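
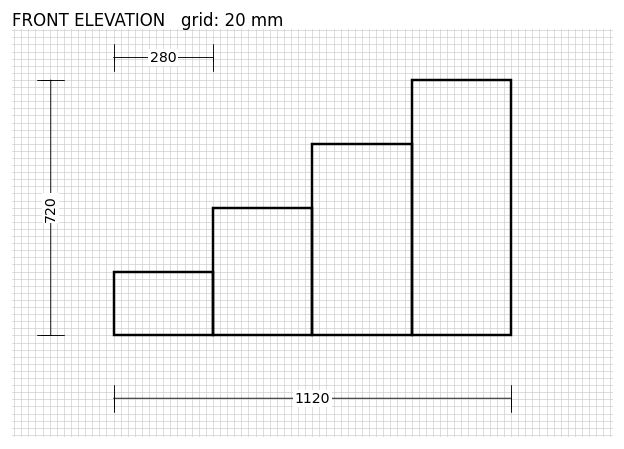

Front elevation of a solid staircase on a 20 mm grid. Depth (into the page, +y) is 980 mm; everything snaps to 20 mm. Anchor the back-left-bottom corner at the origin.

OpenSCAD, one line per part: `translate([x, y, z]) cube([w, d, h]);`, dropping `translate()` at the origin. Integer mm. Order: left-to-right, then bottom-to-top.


cube([280, 980, 180]);
translate([280, 0, 0]) cube([280, 980, 360]);
translate([560, 0, 0]) cube([280, 980, 540]);
translate([840, 0, 0]) cube([280, 980, 720]);


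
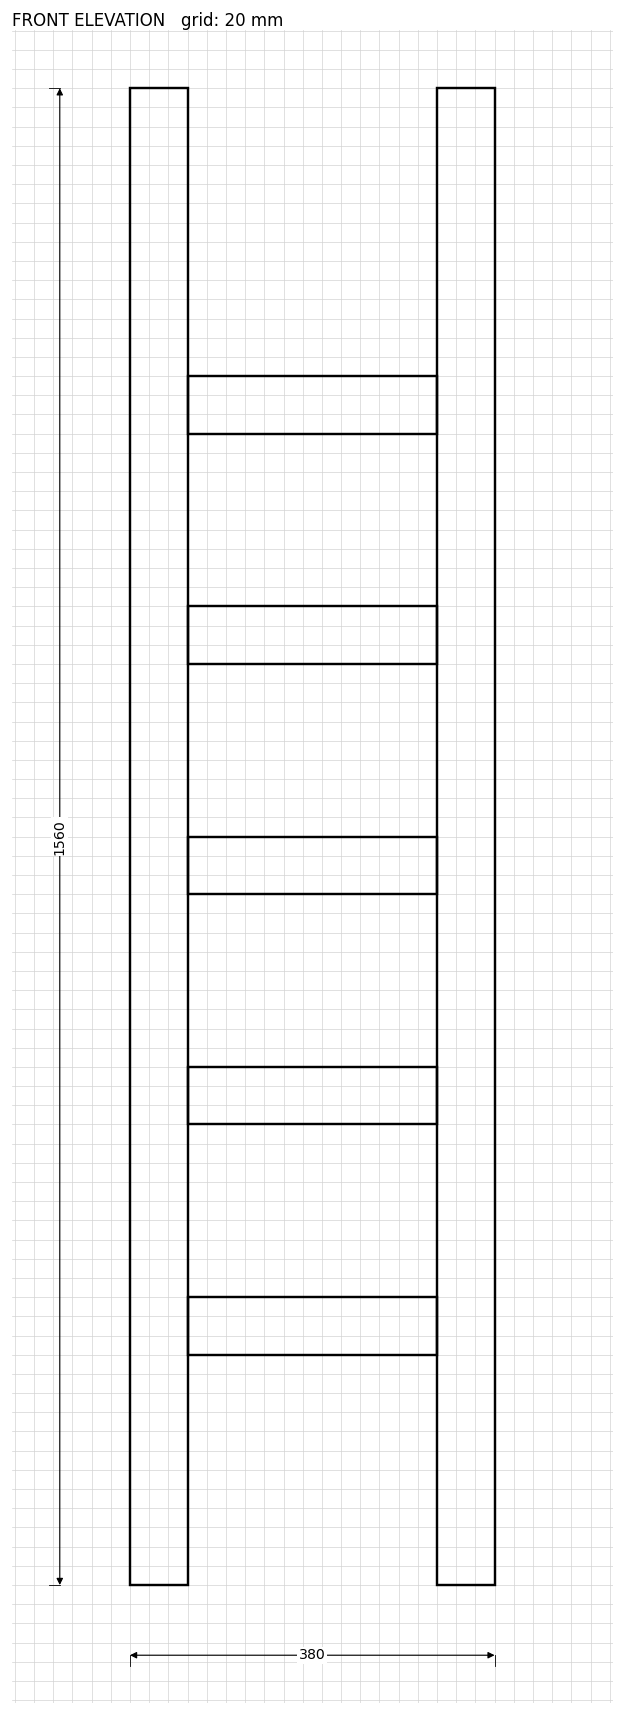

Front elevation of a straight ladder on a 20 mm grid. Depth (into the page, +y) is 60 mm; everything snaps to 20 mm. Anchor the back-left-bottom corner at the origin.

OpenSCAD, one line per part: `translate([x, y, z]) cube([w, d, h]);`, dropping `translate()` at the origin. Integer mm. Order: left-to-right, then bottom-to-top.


cube([60, 60, 1560]);
translate([60, 0, 240]) cube([260, 60, 60]);
translate([60, 0, 480]) cube([260, 60, 60]);
translate([60, 0, 720]) cube([260, 60, 60]);
translate([60, 0, 960]) cube([260, 60, 60]);
translate([60, 0, 1200]) cube([260, 60, 60]);
translate([320, 0, 0]) cube([60, 60, 1560]);


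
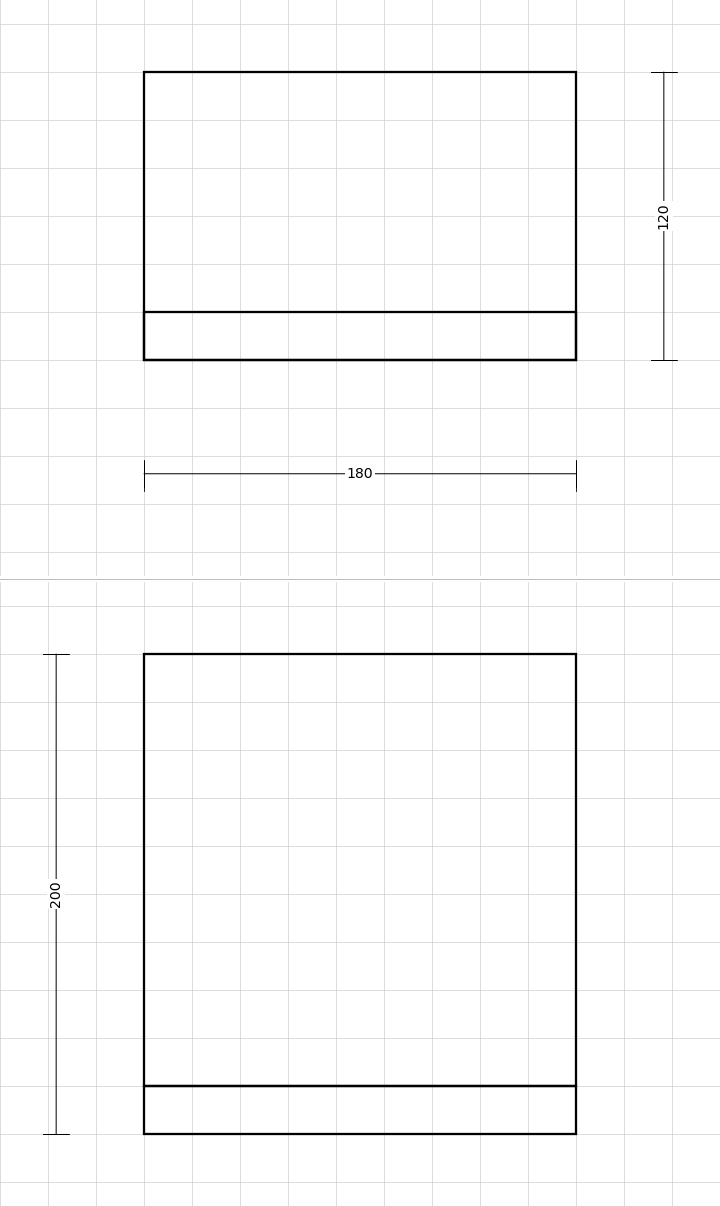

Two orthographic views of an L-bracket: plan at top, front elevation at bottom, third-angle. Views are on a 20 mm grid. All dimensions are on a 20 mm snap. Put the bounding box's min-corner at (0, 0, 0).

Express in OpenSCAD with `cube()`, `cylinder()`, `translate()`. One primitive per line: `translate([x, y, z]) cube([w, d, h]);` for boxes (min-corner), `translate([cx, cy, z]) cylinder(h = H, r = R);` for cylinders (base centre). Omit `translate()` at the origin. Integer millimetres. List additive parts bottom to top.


cube([180, 120, 20]);
translate([0, 0, 20]) cube([180, 20, 180]);


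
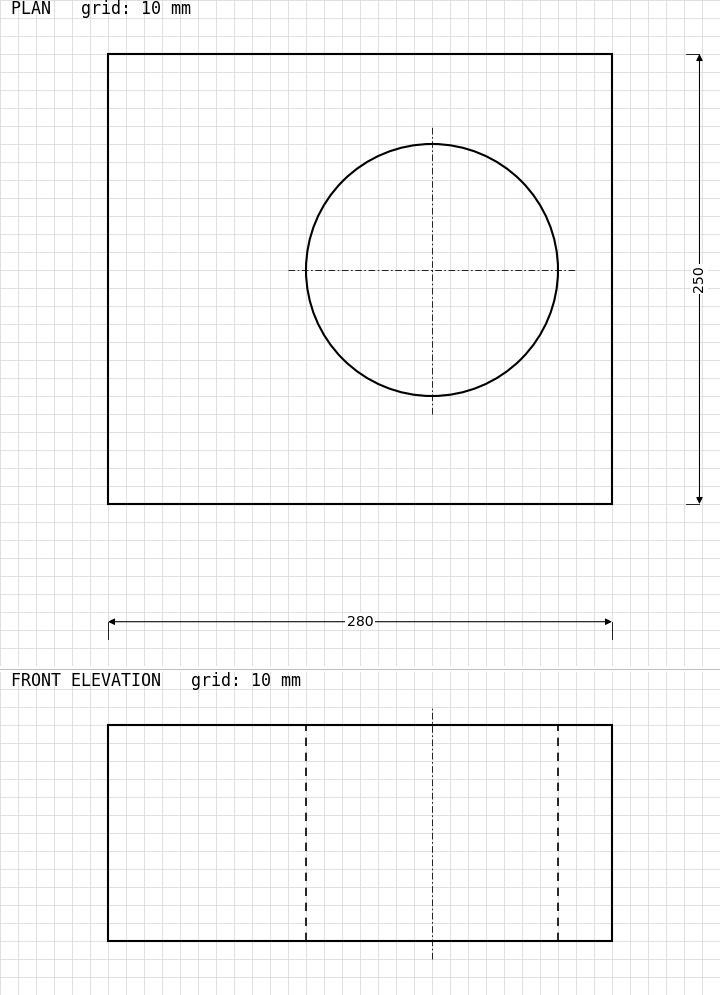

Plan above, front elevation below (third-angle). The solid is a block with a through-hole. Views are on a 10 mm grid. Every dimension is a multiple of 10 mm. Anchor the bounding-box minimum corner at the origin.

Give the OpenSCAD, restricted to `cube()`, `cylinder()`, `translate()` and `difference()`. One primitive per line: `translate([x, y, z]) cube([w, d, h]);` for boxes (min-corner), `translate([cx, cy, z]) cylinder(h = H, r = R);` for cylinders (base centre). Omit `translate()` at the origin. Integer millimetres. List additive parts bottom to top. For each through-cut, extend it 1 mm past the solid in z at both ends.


difference() {
  cube([280, 250, 120]);
  translate([180, 130, -1]) cylinder(h = 122, r = 70);
}


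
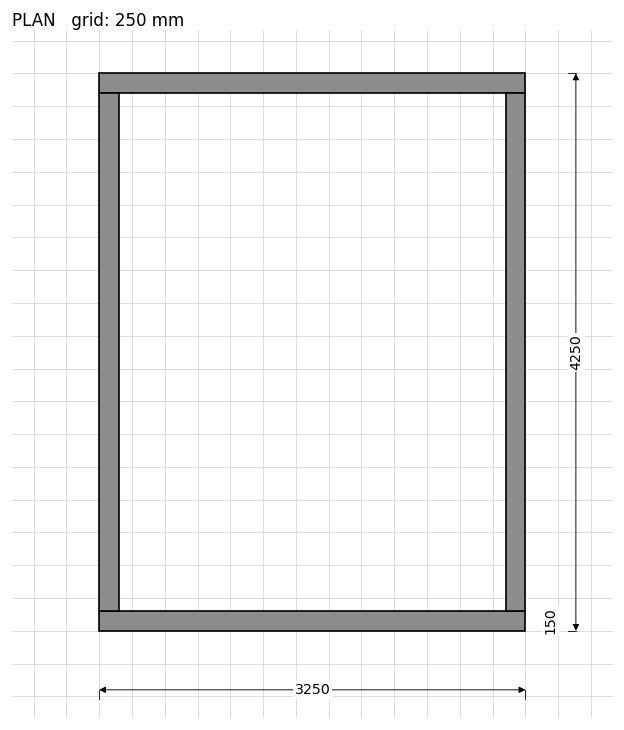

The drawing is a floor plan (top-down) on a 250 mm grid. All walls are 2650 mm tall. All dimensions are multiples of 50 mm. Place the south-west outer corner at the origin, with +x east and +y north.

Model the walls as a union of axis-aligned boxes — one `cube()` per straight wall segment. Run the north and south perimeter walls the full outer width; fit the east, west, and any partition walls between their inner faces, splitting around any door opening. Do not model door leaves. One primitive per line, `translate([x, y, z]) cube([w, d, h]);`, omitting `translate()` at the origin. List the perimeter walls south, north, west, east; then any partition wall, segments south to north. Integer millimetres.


cube([3250, 150, 2650]);
translate([0, 4100, 0]) cube([3250, 150, 2650]);
translate([0, 150, 0]) cube([150, 3950, 2650]);
translate([3100, 150, 0]) cube([150, 3950, 2650]);


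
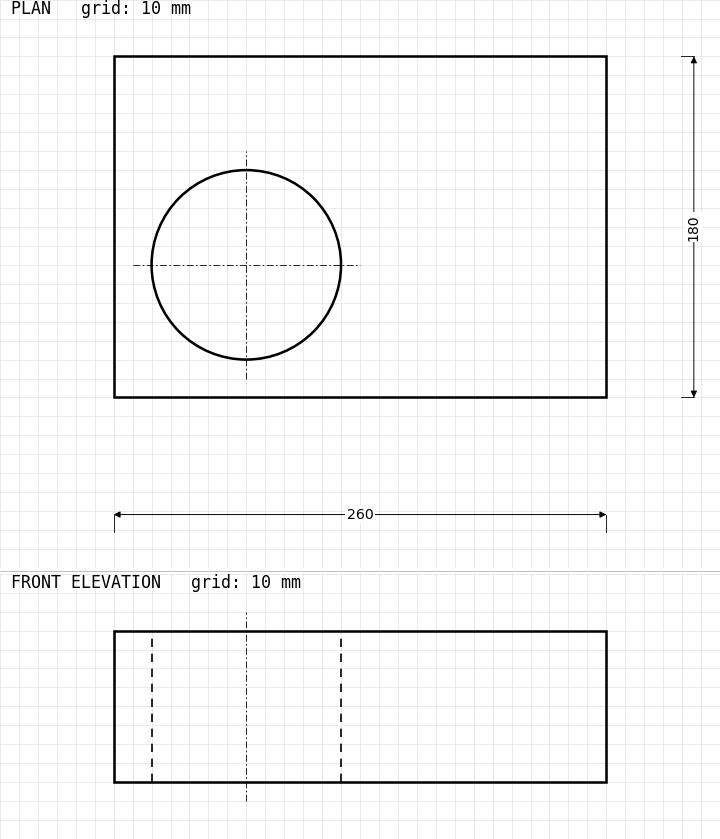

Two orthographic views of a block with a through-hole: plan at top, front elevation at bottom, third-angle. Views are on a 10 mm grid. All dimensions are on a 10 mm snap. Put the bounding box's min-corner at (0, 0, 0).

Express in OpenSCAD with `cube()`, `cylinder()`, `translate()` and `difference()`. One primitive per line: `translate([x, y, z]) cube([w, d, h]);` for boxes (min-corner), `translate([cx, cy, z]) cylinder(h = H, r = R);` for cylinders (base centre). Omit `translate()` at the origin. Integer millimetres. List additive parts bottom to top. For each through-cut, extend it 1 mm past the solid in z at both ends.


difference() {
  cube([260, 180, 80]);
  translate([70, 70, -1]) cylinder(h = 82, r = 50);
}


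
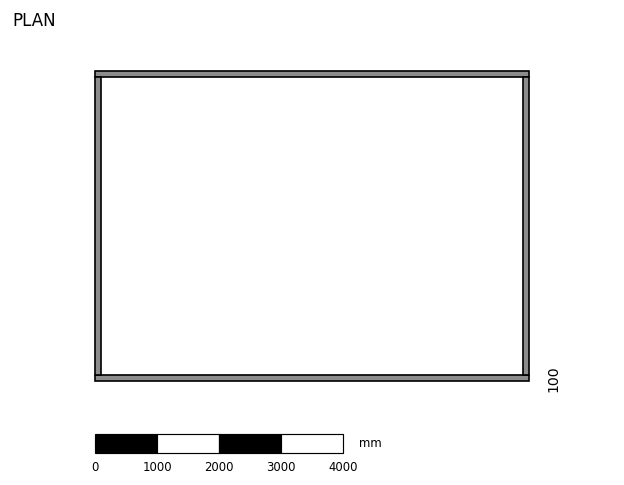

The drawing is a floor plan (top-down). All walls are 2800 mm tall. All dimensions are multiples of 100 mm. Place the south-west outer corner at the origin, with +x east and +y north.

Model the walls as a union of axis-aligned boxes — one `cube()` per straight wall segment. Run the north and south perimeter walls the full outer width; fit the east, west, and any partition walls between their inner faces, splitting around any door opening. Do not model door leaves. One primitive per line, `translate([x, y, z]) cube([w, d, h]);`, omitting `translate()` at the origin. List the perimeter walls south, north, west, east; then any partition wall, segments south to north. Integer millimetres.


cube([7000, 100, 2800]);
translate([0, 4900, 0]) cube([7000, 100, 2800]);
translate([0, 100, 0]) cube([100, 4800, 2800]);
translate([6900, 100, 0]) cube([100, 4800, 2800]);


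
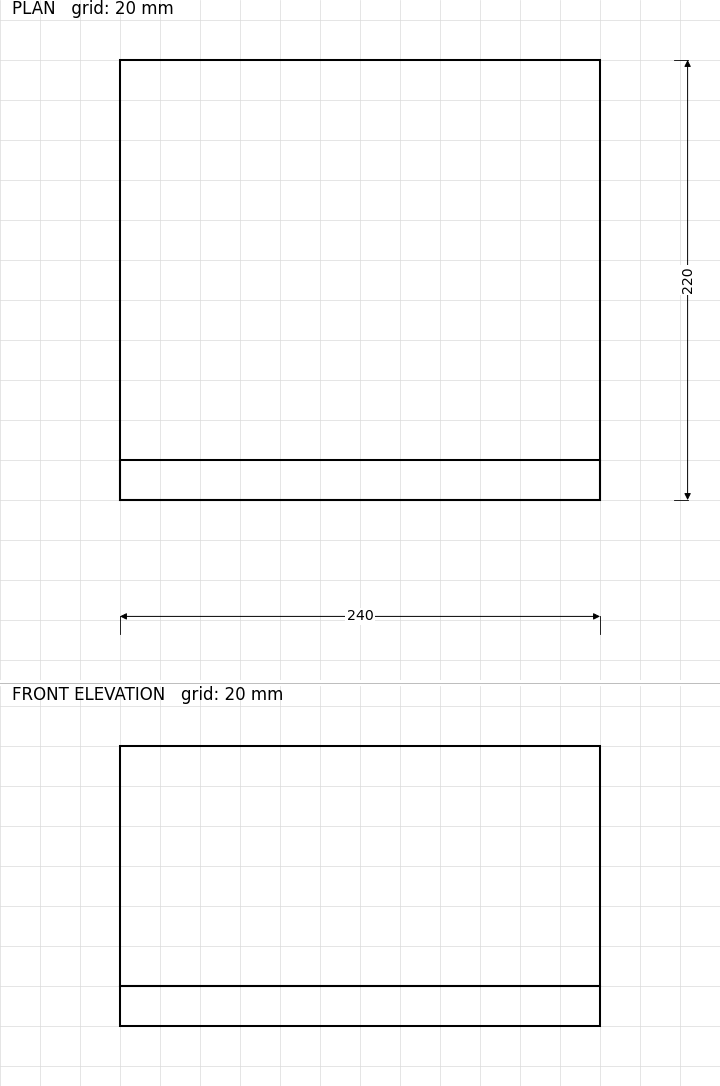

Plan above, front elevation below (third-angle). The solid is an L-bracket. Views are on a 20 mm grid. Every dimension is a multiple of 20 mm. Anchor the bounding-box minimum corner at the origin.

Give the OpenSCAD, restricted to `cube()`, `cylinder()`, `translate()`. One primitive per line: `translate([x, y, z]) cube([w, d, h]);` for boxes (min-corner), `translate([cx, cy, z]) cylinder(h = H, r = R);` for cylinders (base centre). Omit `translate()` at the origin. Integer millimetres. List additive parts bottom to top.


cube([240, 220, 20]);
translate([0, 0, 20]) cube([240, 20, 120]);


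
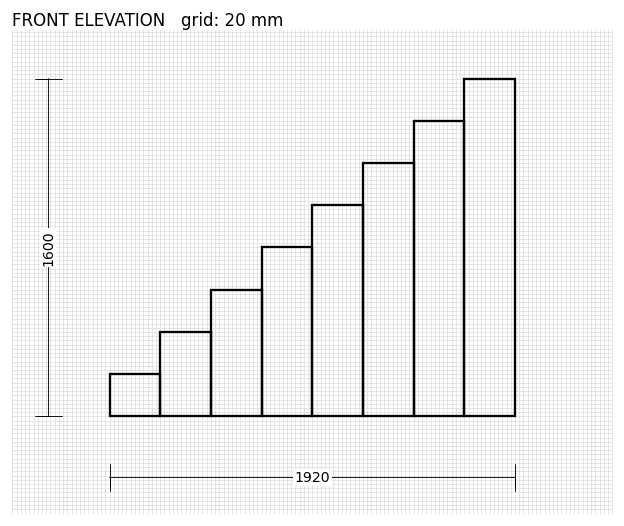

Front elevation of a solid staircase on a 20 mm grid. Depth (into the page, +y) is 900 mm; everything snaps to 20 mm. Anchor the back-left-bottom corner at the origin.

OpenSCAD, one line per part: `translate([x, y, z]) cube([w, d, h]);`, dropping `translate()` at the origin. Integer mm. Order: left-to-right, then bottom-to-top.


cube([240, 900, 200]);
translate([240, 0, 0]) cube([240, 900, 400]);
translate([480, 0, 0]) cube([240, 900, 600]);
translate([720, 0, 0]) cube([240, 900, 800]);
translate([960, 0, 0]) cube([240, 900, 1000]);
translate([1200, 0, 0]) cube([240, 900, 1200]);
translate([1440, 0, 0]) cube([240, 900, 1400]);
translate([1680, 0, 0]) cube([240, 900, 1600]);


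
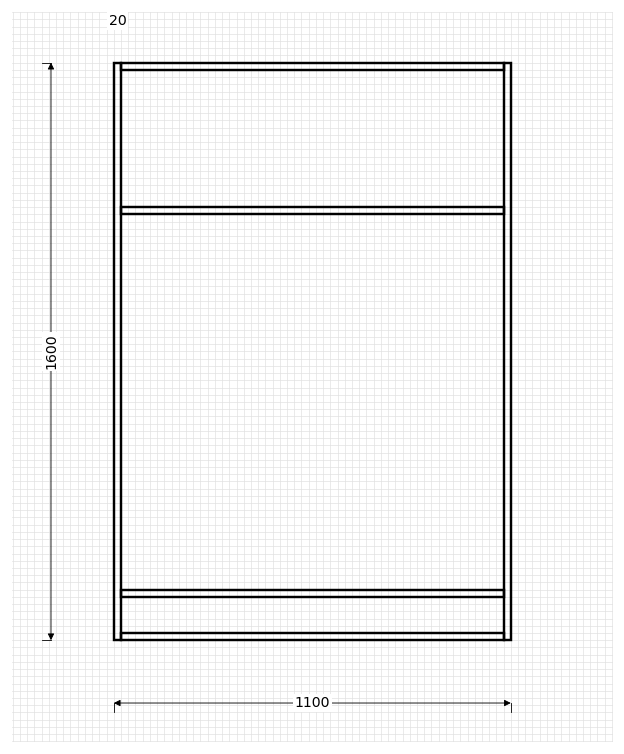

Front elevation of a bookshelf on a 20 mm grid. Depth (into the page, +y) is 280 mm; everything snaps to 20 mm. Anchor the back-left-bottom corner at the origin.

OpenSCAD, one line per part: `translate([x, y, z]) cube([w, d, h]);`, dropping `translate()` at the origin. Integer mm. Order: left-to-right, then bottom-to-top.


cube([20, 280, 1600]);
translate([20, 0, 0]) cube([1060, 280, 20]);
translate([20, 0, 120]) cube([1060, 280, 20]);
translate([20, 0, 1180]) cube([1060, 280, 20]);
translate([20, 0, 1580]) cube([1060, 280, 20]);
translate([1080, 0, 0]) cube([20, 280, 1600]);


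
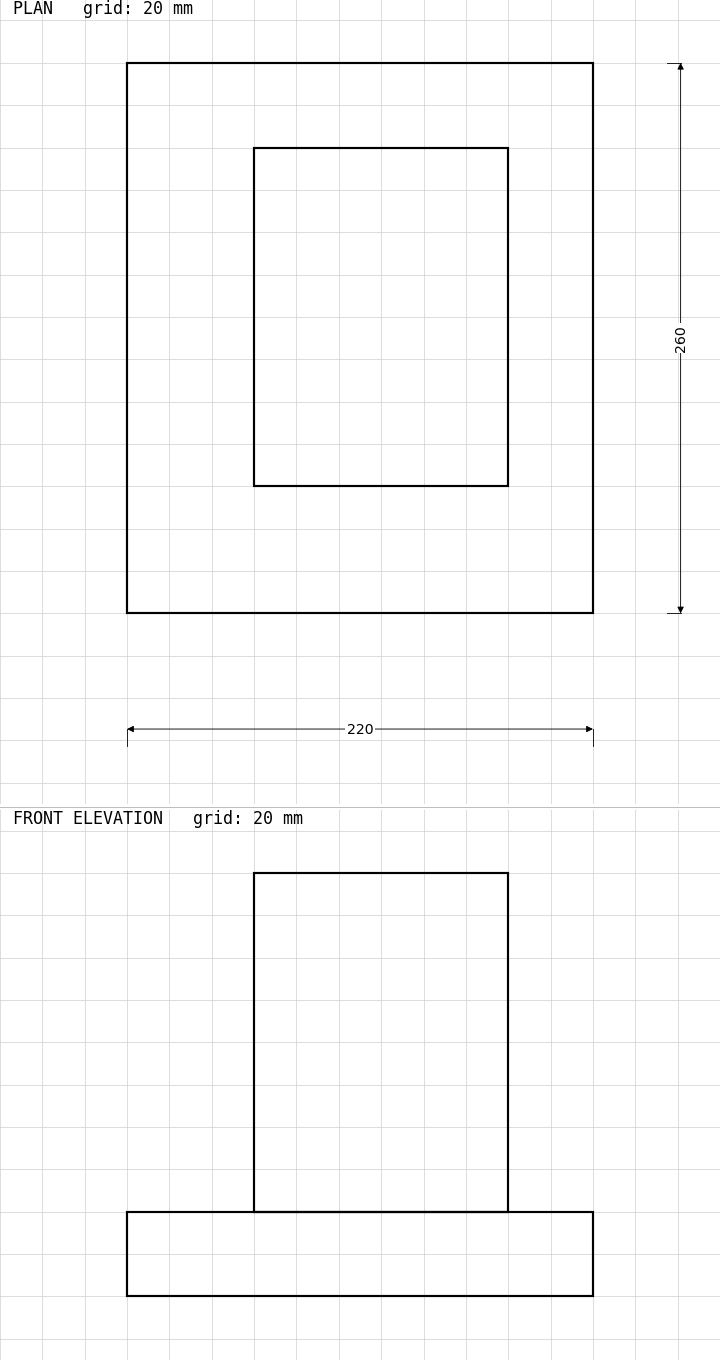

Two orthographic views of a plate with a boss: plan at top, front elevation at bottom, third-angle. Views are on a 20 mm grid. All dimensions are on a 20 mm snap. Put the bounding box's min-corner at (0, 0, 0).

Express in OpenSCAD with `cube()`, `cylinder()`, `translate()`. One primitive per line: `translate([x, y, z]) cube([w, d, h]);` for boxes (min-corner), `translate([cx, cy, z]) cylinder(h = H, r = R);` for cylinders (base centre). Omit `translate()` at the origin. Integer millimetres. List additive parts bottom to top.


cube([220, 260, 40]);
translate([60, 60, 40]) cube([120, 160, 160]);


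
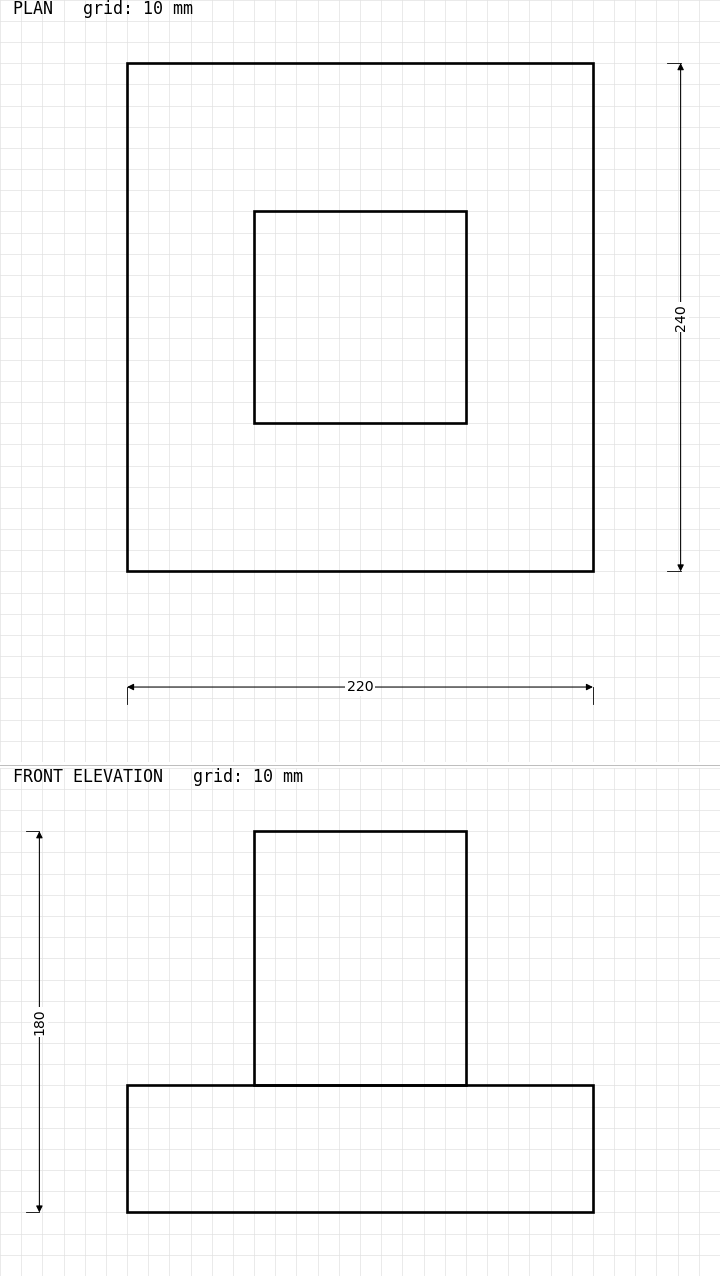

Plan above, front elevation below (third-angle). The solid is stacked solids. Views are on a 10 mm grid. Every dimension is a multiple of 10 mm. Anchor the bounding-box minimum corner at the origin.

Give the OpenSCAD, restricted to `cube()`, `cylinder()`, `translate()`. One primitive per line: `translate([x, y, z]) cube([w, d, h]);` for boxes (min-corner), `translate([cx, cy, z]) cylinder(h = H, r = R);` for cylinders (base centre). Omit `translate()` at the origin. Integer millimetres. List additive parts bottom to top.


cube([220, 240, 60]);
translate([60, 70, 60]) cube([100, 100, 120]);


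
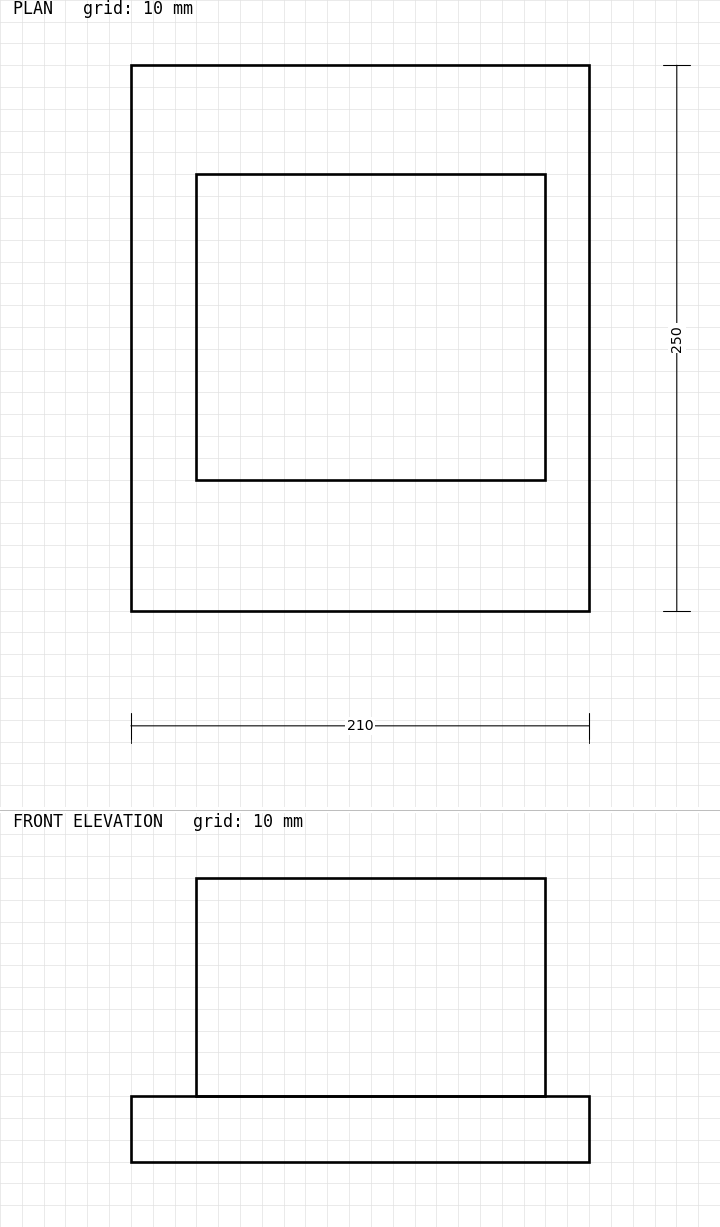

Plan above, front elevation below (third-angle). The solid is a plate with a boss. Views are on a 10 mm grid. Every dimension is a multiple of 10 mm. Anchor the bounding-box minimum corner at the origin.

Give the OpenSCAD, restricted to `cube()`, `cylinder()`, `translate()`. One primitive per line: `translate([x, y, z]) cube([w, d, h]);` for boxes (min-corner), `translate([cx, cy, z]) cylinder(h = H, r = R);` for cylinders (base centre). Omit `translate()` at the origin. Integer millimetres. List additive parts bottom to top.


cube([210, 250, 30]);
translate([30, 60, 30]) cube([160, 140, 100]);


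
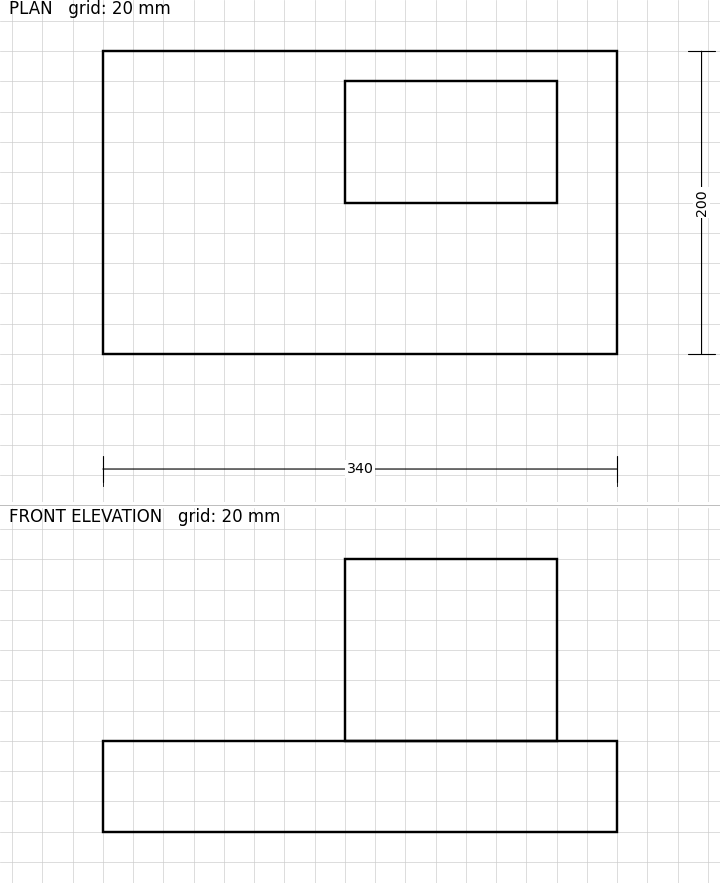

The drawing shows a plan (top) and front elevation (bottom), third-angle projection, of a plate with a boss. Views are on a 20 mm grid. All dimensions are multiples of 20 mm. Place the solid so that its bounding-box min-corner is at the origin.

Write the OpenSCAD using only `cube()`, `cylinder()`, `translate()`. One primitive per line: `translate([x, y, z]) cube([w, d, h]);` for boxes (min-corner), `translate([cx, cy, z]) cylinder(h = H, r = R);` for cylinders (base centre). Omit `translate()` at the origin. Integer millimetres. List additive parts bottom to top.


cube([340, 200, 60]);
translate([160, 100, 60]) cube([140, 80, 120]);


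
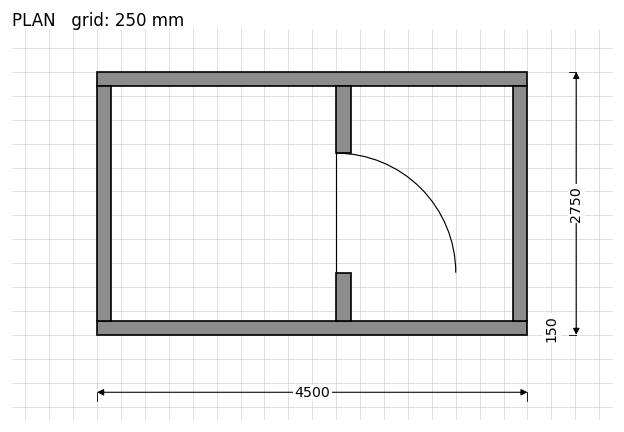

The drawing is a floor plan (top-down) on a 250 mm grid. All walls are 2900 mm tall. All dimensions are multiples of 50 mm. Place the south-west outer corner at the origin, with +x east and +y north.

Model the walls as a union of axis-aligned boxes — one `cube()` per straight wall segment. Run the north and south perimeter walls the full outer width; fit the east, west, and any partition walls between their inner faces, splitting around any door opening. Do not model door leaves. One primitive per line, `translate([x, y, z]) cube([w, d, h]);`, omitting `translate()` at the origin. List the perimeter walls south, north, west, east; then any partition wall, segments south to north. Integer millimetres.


cube([4500, 150, 2900]);
translate([0, 2600, 0]) cube([4500, 150, 2900]);
translate([0, 150, 0]) cube([150, 2450, 2900]);
translate([4350, 150, 0]) cube([150, 2450, 2900]);
translate([2500, 150, 0]) cube([150, 500, 2900]);
translate([2500, 1900, 0]) cube([150, 700, 2900]);


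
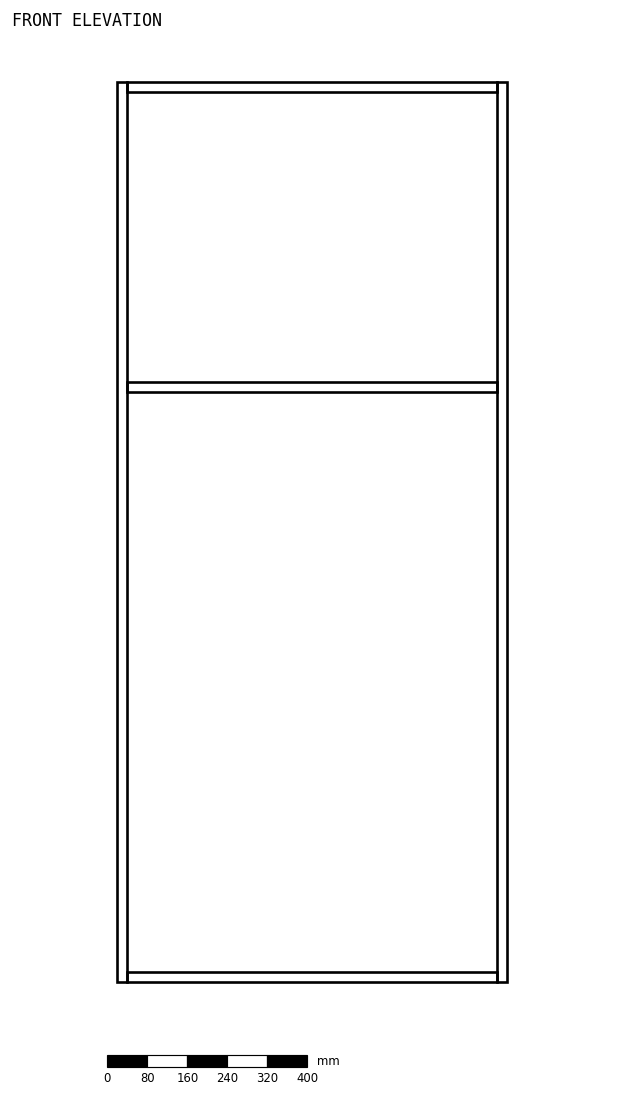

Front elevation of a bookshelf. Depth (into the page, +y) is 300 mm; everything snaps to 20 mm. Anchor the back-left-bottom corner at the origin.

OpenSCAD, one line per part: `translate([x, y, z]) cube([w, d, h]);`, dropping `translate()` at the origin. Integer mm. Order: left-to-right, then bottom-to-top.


cube([20, 300, 1800]);
translate([20, 0, 0]) cube([740, 300, 20]);
translate([20, 0, 1180]) cube([740, 300, 20]);
translate([20, 0, 1780]) cube([740, 300, 20]);
translate([760, 0, 0]) cube([20, 300, 1800]);


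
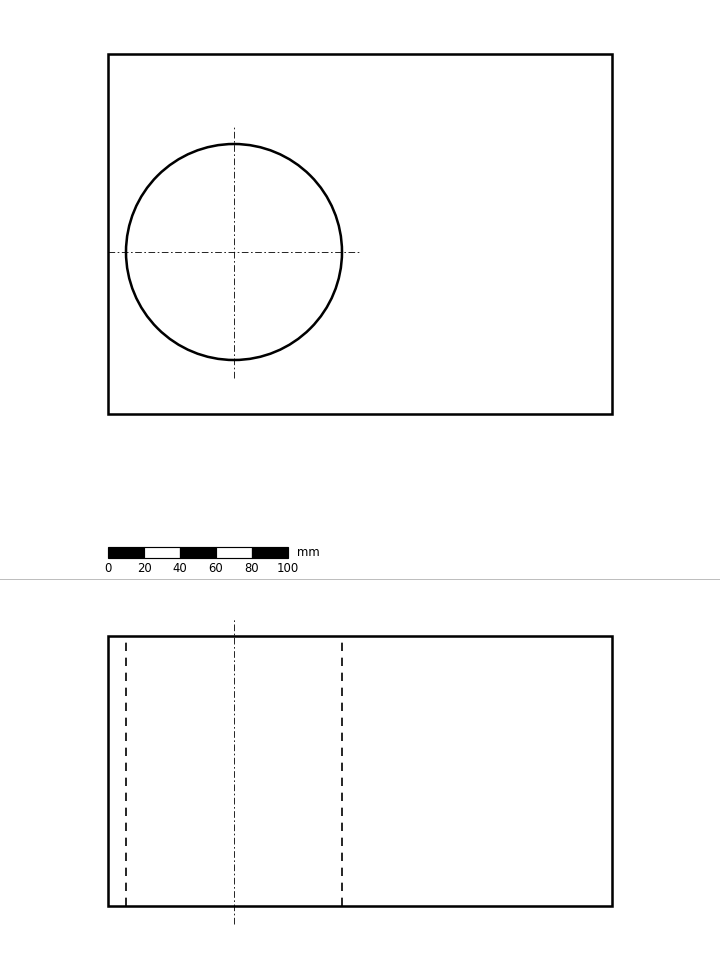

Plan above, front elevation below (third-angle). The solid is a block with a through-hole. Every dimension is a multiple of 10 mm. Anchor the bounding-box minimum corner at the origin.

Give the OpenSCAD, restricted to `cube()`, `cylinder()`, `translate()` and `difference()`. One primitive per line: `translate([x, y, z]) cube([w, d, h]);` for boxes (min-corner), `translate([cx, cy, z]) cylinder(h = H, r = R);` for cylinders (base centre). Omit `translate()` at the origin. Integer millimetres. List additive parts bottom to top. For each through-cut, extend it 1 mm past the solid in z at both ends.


difference() {
  cube([280, 200, 150]);
  translate([70, 90, -1]) cylinder(h = 152, r = 60);
}


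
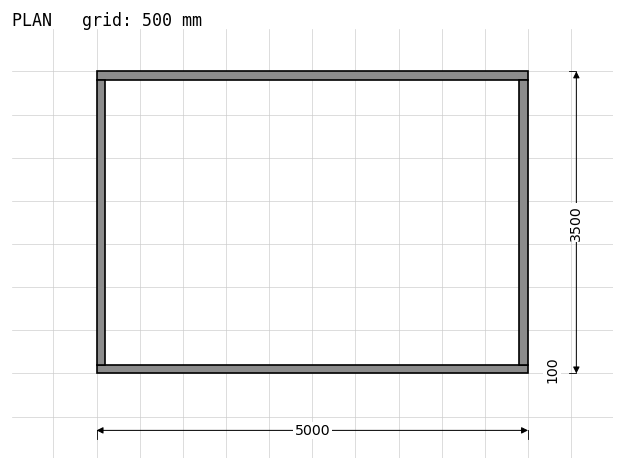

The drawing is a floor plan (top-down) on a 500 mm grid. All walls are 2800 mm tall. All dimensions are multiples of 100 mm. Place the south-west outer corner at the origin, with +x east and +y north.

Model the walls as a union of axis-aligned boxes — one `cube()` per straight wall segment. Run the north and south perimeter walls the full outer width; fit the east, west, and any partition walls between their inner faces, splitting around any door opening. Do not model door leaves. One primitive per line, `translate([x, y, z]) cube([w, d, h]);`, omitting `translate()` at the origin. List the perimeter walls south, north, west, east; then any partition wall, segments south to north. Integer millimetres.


cube([5000, 100, 2800]);
translate([0, 3400, 0]) cube([5000, 100, 2800]);
translate([0, 100, 0]) cube([100, 3300, 2800]);
translate([4900, 100, 0]) cube([100, 3300, 2800]);


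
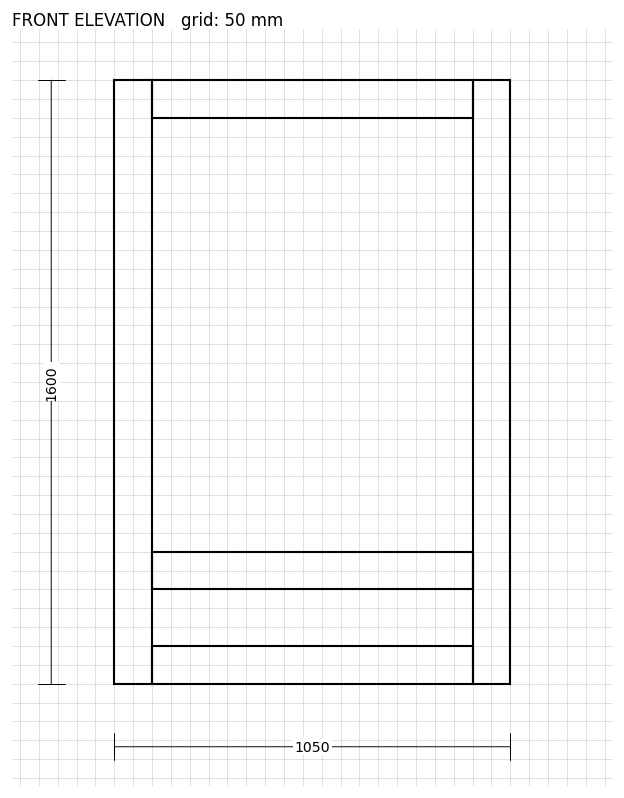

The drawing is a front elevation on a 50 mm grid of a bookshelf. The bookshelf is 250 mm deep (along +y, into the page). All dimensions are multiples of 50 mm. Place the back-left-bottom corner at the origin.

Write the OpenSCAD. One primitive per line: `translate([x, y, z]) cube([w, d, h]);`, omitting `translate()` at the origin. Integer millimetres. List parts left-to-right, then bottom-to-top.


cube([100, 250, 1600]);
translate([100, 0, 0]) cube([850, 250, 100]);
translate([100, 0, 250]) cube([850, 250, 100]);
translate([100, 0, 1500]) cube([850, 250, 100]);
translate([950, 0, 0]) cube([100, 250, 1600]);


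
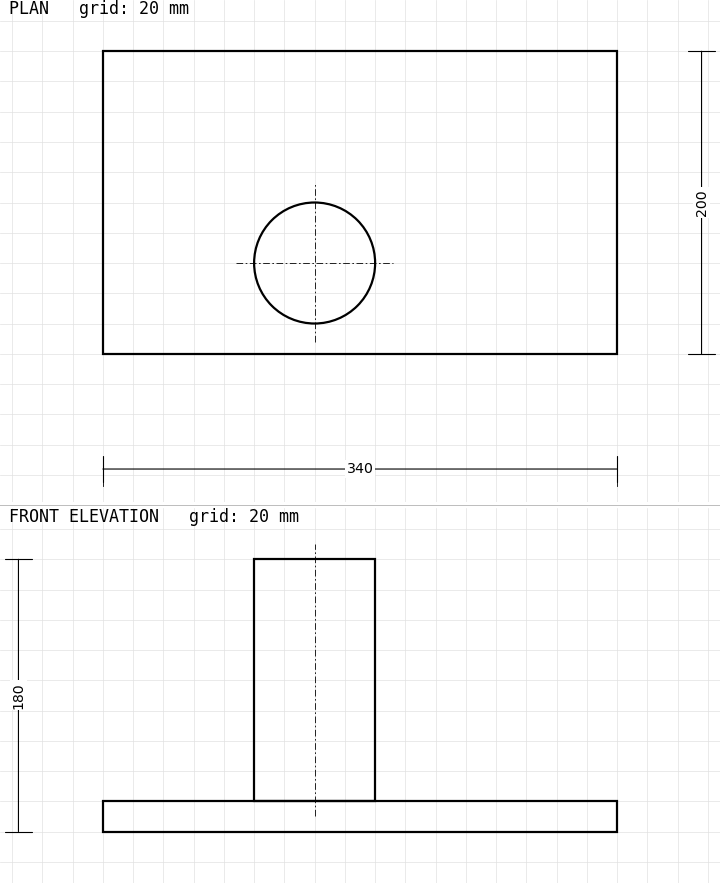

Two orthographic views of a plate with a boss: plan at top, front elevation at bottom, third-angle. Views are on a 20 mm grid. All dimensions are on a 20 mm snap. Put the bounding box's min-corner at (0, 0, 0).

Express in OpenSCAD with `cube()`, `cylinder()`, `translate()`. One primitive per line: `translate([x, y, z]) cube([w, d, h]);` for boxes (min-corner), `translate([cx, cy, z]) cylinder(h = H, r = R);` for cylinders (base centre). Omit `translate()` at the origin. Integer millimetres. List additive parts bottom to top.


cube([340, 200, 20]);
translate([140, 60, 20]) cylinder(h = 160, r = 40);


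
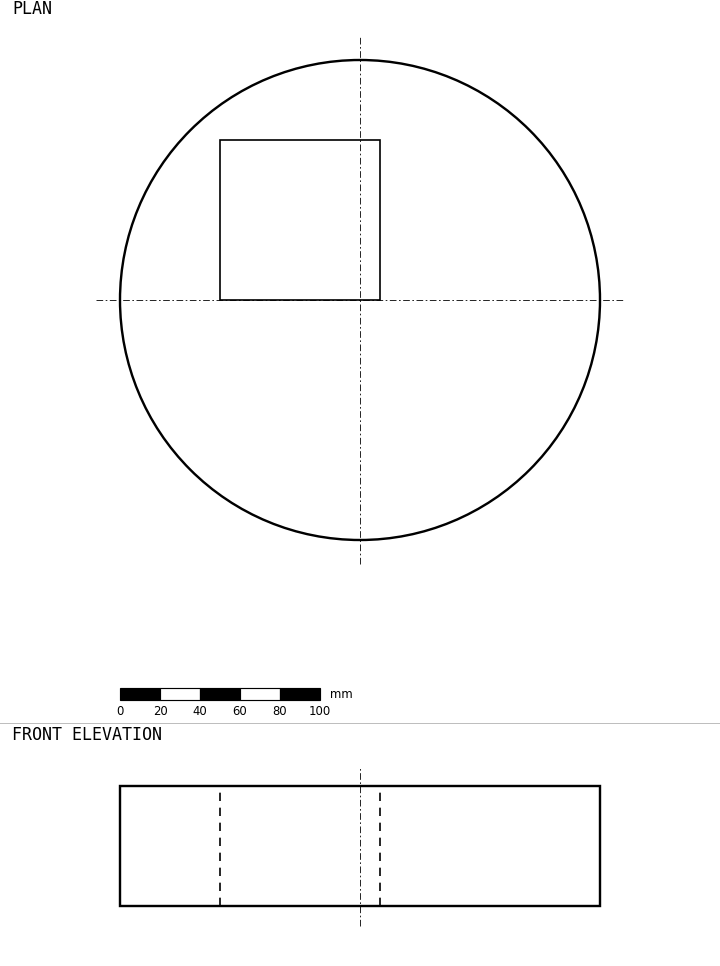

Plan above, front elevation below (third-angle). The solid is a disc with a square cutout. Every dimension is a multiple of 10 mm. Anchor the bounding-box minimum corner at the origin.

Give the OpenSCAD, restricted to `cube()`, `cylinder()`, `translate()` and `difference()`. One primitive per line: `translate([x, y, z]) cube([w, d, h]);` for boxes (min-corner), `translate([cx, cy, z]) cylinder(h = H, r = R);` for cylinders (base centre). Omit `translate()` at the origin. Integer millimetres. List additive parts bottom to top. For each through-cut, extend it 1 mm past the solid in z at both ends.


difference() {
  translate([120, 120, 0]) cylinder(h = 60, r = 120);
  translate([50, 120, -1]) cube([80, 80, 62]);
}


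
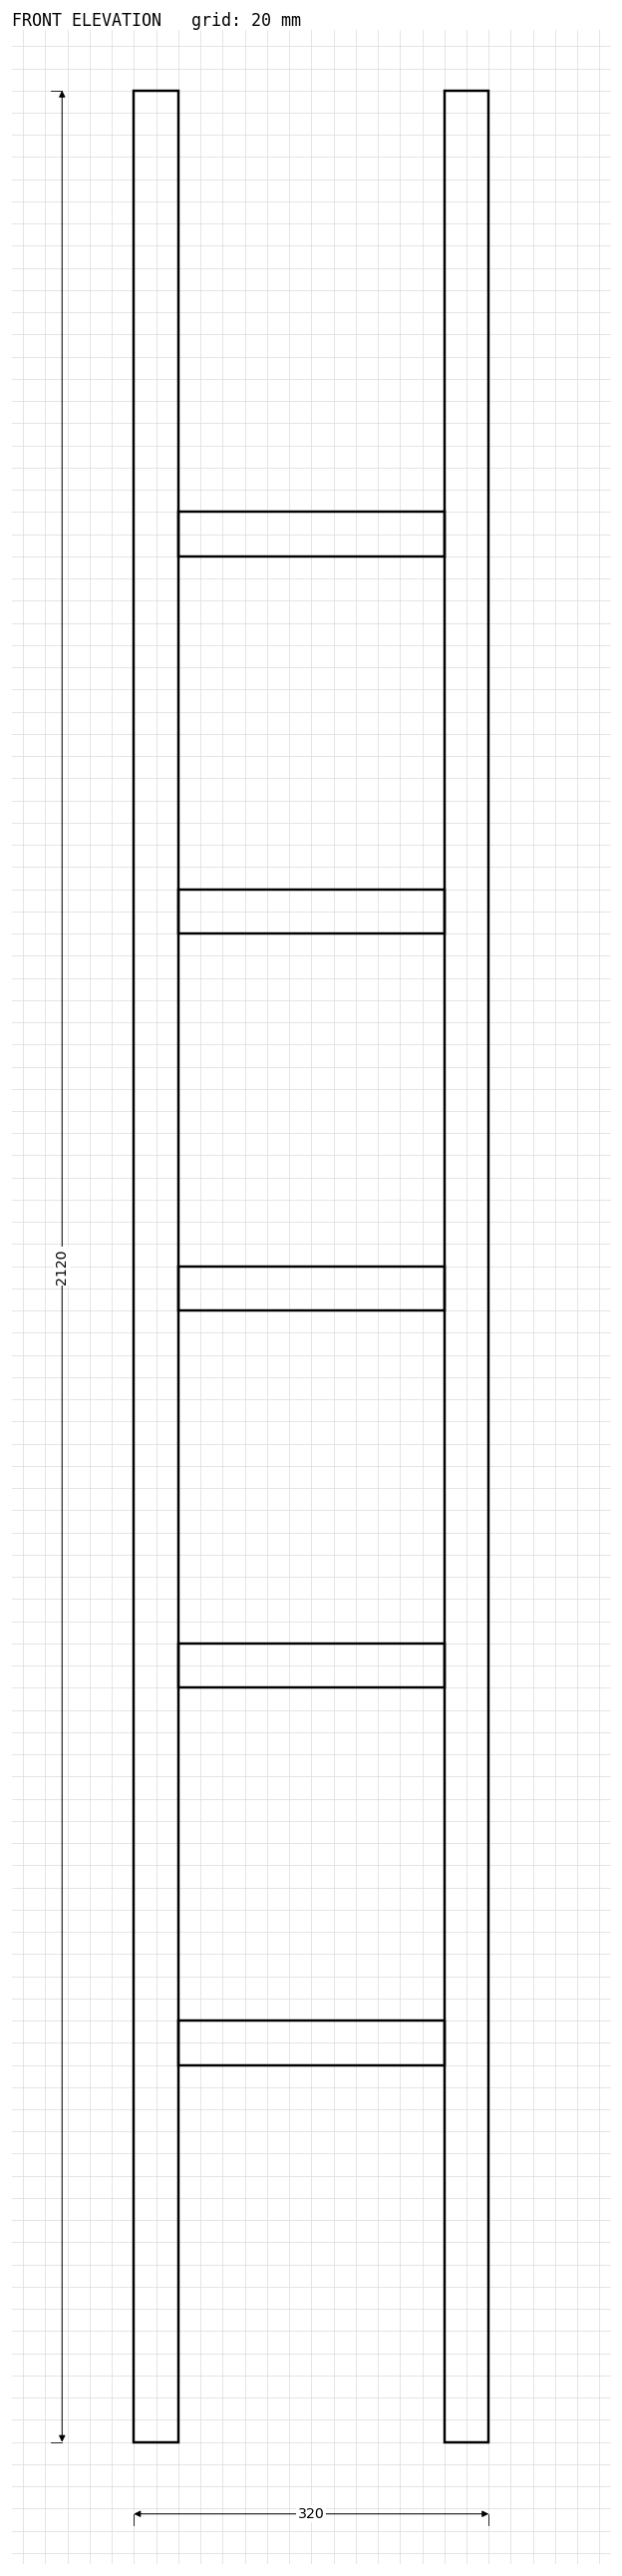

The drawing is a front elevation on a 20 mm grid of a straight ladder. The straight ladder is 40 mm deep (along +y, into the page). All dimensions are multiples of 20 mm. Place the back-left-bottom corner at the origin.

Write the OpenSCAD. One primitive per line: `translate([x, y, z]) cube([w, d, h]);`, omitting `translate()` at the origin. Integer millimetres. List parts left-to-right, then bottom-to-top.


cube([40, 40, 2120]);
translate([40, 0, 340]) cube([240, 40, 40]);
translate([40, 0, 680]) cube([240, 40, 40]);
translate([40, 0, 1020]) cube([240, 40, 40]);
translate([40, 0, 1360]) cube([240, 40, 40]);
translate([40, 0, 1700]) cube([240, 40, 40]);
translate([280, 0, 0]) cube([40, 40, 2120]);


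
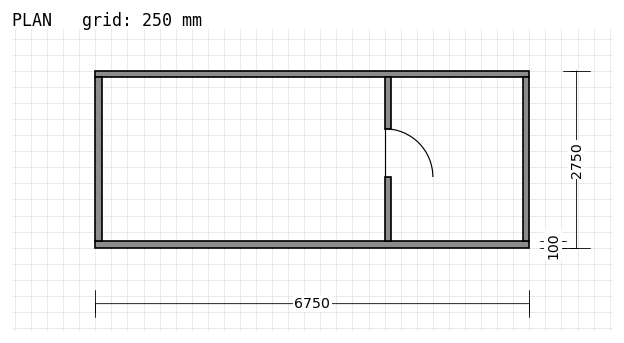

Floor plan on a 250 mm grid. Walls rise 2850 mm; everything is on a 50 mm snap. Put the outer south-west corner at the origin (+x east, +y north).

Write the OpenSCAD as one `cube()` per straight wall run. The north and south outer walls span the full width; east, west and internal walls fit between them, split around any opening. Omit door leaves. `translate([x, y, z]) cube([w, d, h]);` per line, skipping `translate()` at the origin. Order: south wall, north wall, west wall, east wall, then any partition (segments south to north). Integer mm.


cube([6750, 100, 2850]);
translate([0, 2650, 0]) cube([6750, 100, 2850]);
translate([0, 100, 0]) cube([100, 2550, 2850]);
translate([6650, 100, 0]) cube([100, 2550, 2850]);
translate([4500, 100, 0]) cube([100, 1000, 2850]);
translate([4500, 1850, 0]) cube([100, 800, 2850]);


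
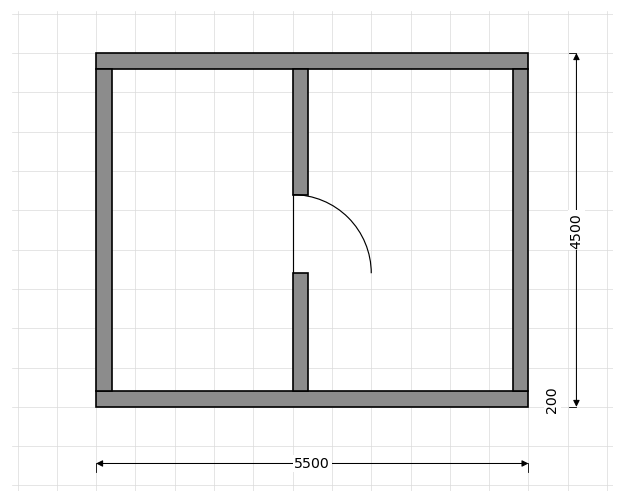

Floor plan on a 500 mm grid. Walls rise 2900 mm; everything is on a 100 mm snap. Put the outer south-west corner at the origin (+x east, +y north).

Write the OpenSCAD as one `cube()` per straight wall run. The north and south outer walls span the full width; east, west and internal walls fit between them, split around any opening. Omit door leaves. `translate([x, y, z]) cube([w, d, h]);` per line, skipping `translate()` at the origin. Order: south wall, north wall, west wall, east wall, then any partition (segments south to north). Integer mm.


cube([5500, 200, 2900]);
translate([0, 4300, 0]) cube([5500, 200, 2900]);
translate([0, 200, 0]) cube([200, 4100, 2900]);
translate([5300, 200, 0]) cube([200, 4100, 2900]);
translate([2500, 200, 0]) cube([200, 1500, 2900]);
translate([2500, 2700, 0]) cube([200, 1600, 2900]);


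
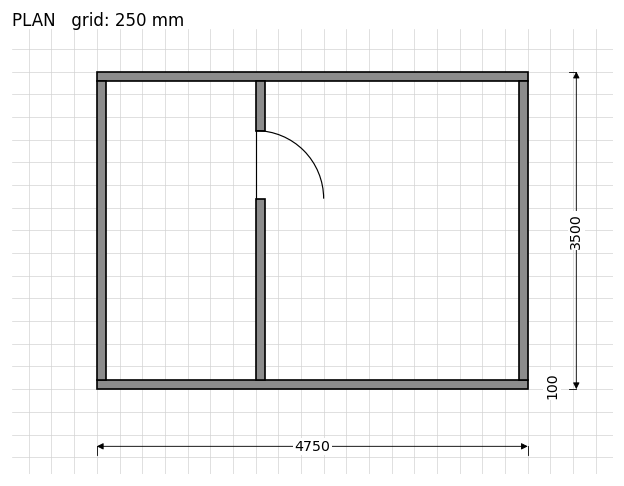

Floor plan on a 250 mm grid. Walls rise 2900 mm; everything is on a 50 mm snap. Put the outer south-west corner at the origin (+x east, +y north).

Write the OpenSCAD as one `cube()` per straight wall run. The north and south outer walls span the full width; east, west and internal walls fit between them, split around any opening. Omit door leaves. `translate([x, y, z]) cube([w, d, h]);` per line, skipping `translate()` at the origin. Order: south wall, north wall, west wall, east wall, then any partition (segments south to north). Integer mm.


cube([4750, 100, 2900]);
translate([0, 3400, 0]) cube([4750, 100, 2900]);
translate([0, 100, 0]) cube([100, 3300, 2900]);
translate([4650, 100, 0]) cube([100, 3300, 2900]);
translate([1750, 100, 0]) cube([100, 2000, 2900]);
translate([1750, 2850, 0]) cube([100, 550, 2900]);


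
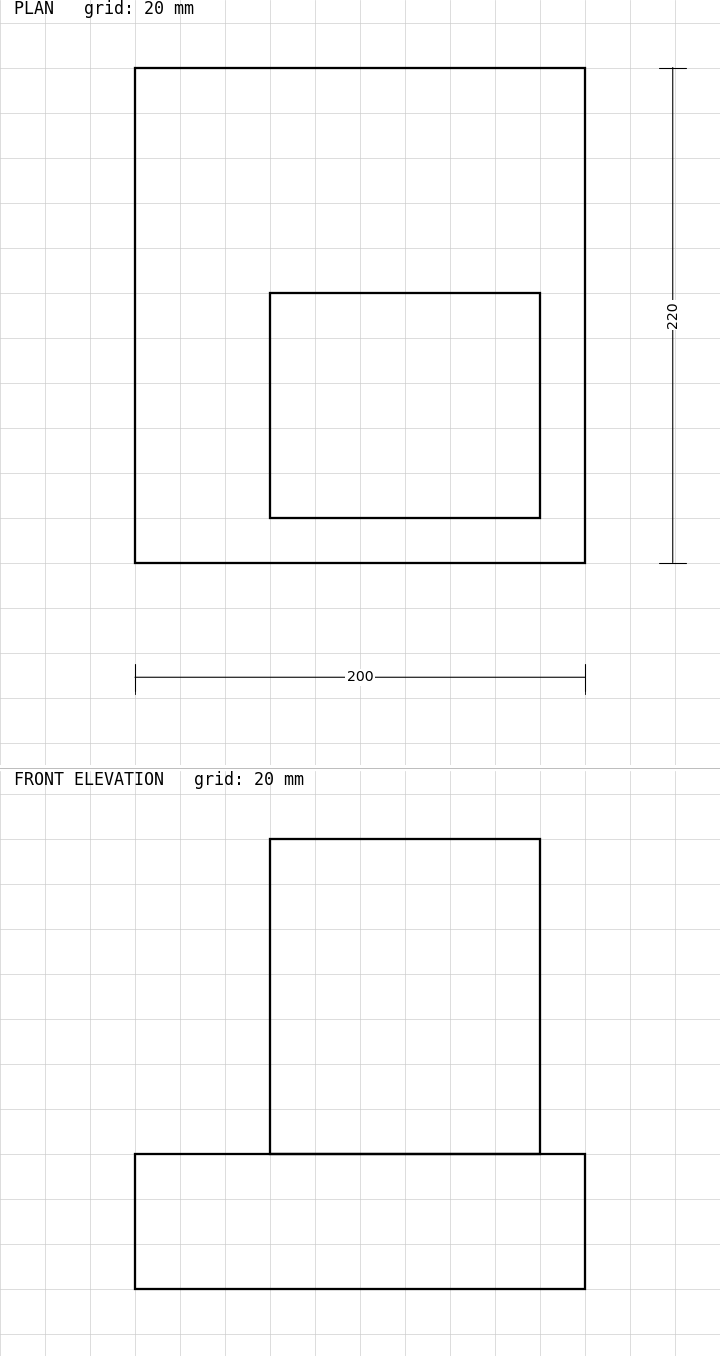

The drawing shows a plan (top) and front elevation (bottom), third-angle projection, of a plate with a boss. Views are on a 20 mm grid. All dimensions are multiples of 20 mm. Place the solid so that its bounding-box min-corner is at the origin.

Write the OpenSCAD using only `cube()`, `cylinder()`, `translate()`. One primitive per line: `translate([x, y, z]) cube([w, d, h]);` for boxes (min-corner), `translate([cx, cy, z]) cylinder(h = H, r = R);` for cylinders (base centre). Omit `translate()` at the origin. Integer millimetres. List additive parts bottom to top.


cube([200, 220, 60]);
translate([60, 20, 60]) cube([120, 100, 140]);


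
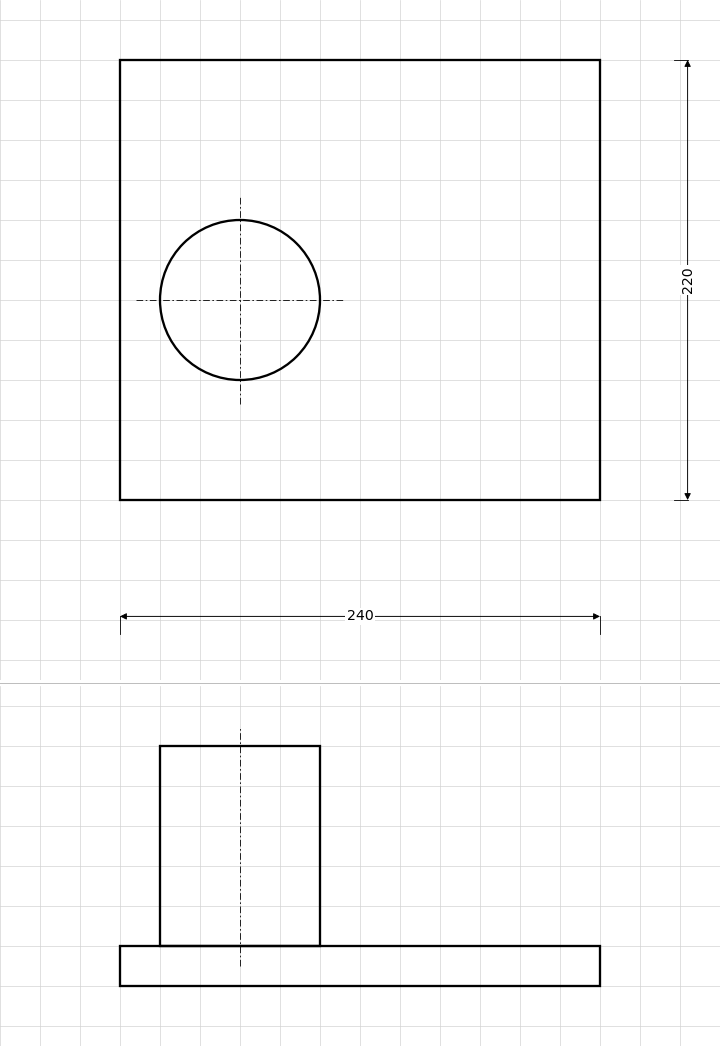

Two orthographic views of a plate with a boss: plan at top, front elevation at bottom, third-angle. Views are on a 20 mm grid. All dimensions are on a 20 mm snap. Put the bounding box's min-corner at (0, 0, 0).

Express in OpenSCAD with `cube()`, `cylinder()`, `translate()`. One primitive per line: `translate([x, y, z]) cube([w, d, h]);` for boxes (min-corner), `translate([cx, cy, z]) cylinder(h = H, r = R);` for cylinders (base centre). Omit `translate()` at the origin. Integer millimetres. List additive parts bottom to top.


cube([240, 220, 20]);
translate([60, 100, 20]) cylinder(h = 100, r = 40);


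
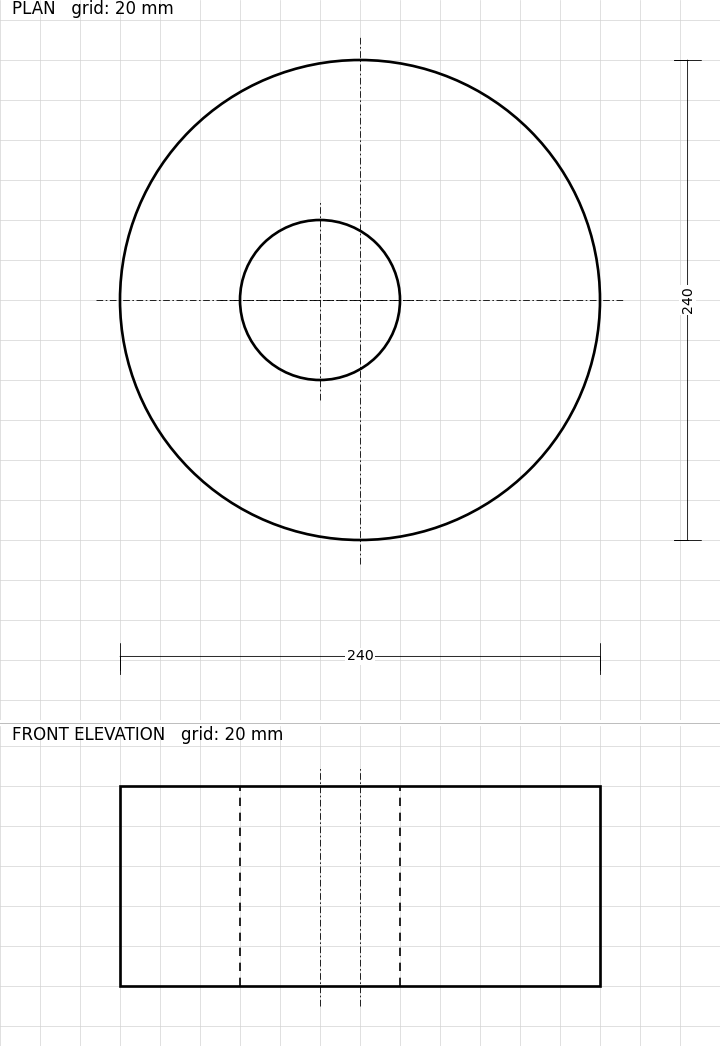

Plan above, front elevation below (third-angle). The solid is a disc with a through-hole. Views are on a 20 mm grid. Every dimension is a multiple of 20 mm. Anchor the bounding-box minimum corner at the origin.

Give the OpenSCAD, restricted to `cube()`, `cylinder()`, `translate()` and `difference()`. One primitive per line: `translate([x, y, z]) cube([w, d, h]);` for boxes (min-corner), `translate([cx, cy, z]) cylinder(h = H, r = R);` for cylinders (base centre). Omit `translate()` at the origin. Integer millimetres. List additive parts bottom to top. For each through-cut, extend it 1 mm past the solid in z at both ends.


difference() {
  translate([120, 120, 0]) cylinder(h = 100, r = 120);
  translate([100, 120, -1]) cylinder(h = 102, r = 40);
}


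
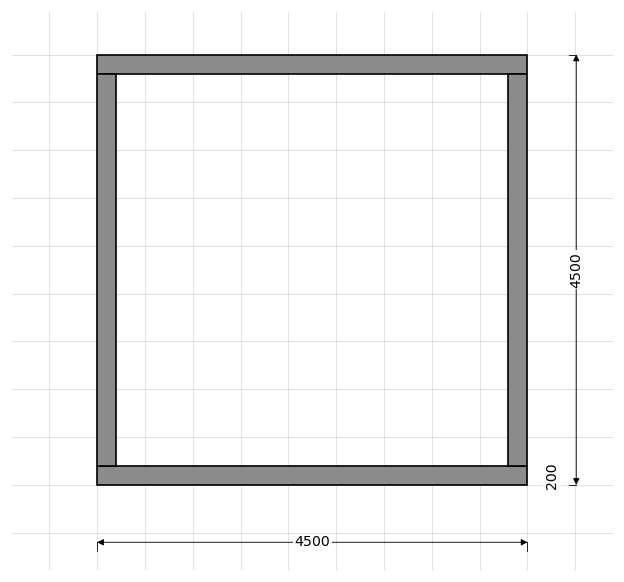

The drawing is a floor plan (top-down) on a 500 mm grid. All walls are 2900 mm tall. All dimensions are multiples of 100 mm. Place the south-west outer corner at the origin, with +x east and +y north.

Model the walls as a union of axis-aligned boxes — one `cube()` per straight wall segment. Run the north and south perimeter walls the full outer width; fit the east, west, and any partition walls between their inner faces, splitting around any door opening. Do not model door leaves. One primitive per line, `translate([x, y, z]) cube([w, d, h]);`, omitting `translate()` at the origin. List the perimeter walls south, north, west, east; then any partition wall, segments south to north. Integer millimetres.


cube([4500, 200, 2900]);
translate([0, 4300, 0]) cube([4500, 200, 2900]);
translate([0, 200, 0]) cube([200, 4100, 2900]);
translate([4300, 200, 0]) cube([200, 4100, 2900]);


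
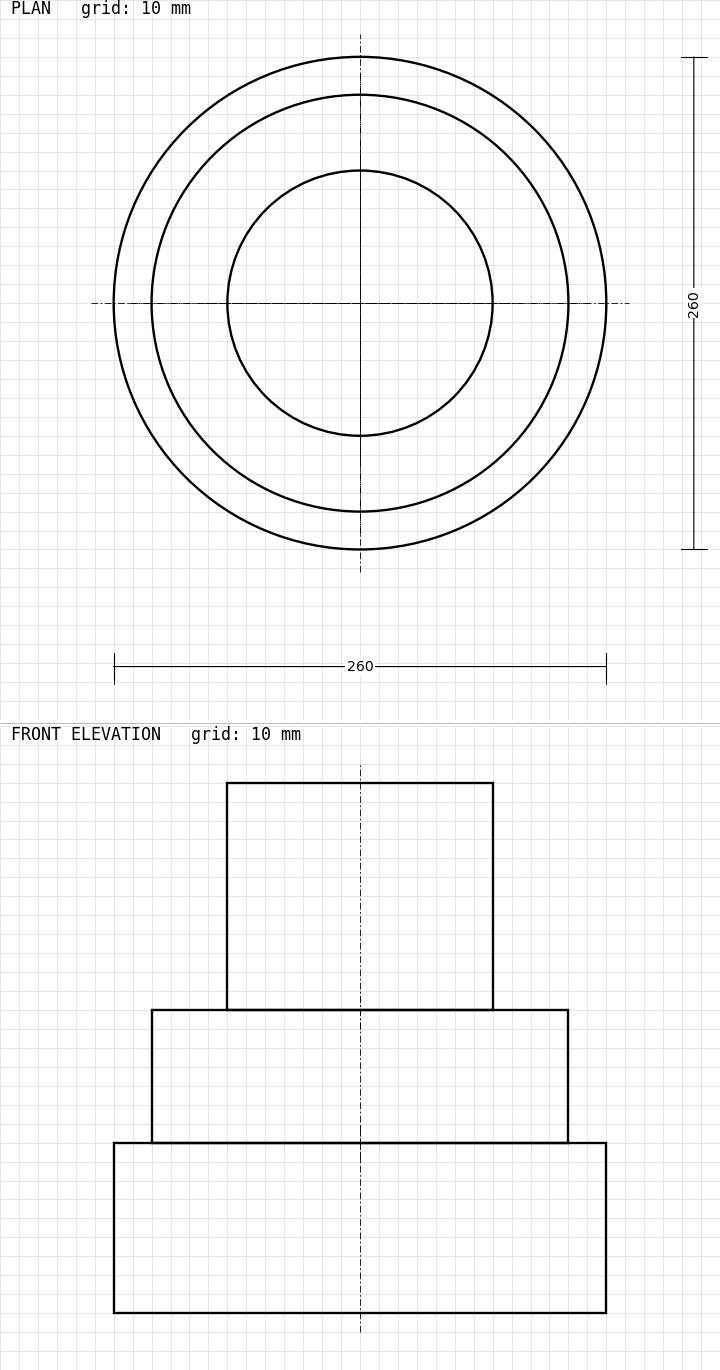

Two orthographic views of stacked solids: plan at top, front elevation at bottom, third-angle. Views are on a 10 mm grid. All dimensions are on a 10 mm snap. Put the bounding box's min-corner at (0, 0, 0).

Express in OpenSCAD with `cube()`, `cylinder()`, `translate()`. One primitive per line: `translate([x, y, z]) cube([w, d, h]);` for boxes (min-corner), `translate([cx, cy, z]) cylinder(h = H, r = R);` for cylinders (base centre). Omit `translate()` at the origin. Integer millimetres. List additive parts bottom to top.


translate([130, 130, 0]) cylinder(h = 90, r = 130);
translate([130, 130, 90]) cylinder(h = 70, r = 110);
translate([130, 130, 160]) cylinder(h = 120, r = 70);


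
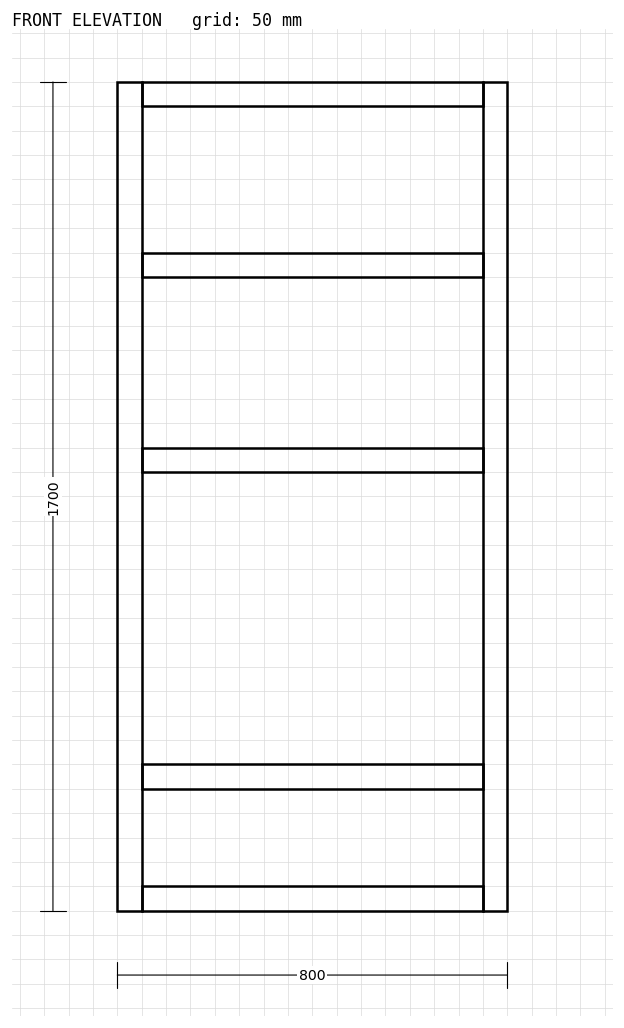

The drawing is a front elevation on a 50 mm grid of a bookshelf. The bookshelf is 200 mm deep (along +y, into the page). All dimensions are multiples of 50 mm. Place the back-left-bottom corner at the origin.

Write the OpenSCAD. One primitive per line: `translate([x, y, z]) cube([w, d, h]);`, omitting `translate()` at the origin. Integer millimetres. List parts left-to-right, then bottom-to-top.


cube([50, 200, 1700]);
translate([50, 0, 0]) cube([700, 200, 50]);
translate([50, 0, 250]) cube([700, 200, 50]);
translate([50, 0, 900]) cube([700, 200, 50]);
translate([50, 0, 1300]) cube([700, 200, 50]);
translate([50, 0, 1650]) cube([700, 200, 50]);
translate([750, 0, 0]) cube([50, 200, 1700]);


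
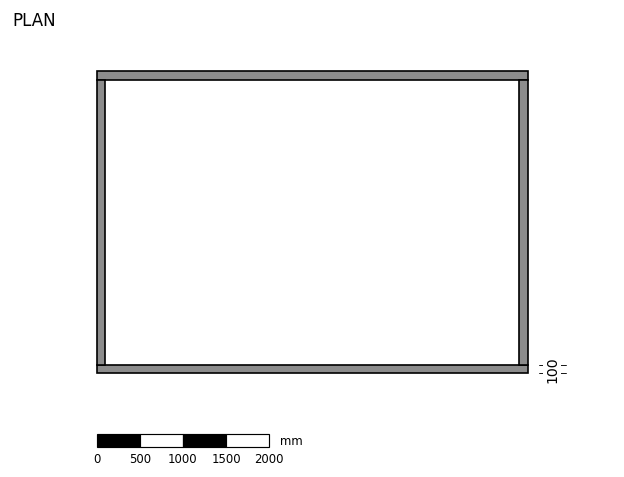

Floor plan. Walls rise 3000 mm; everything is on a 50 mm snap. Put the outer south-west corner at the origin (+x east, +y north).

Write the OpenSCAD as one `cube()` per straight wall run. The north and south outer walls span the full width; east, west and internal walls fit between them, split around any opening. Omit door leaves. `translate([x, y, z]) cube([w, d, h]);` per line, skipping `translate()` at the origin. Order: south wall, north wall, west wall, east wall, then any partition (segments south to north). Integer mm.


cube([5000, 100, 3000]);
translate([0, 3400, 0]) cube([5000, 100, 3000]);
translate([0, 100, 0]) cube([100, 3300, 3000]);
translate([4900, 100, 0]) cube([100, 3300, 3000]);


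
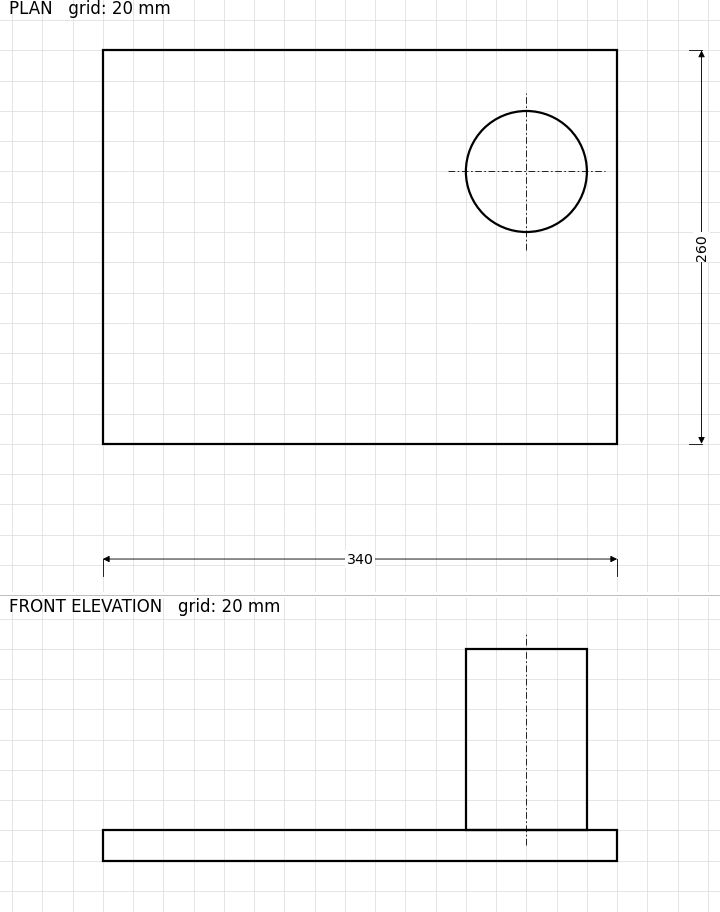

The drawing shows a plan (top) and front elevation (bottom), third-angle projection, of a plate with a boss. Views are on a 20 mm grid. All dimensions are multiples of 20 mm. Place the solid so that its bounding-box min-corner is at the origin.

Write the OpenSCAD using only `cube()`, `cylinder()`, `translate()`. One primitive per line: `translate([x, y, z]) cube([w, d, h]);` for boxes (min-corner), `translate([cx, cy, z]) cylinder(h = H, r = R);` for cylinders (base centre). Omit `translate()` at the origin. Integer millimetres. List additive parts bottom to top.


cube([340, 260, 20]);
translate([280, 180, 20]) cylinder(h = 120, r = 40);


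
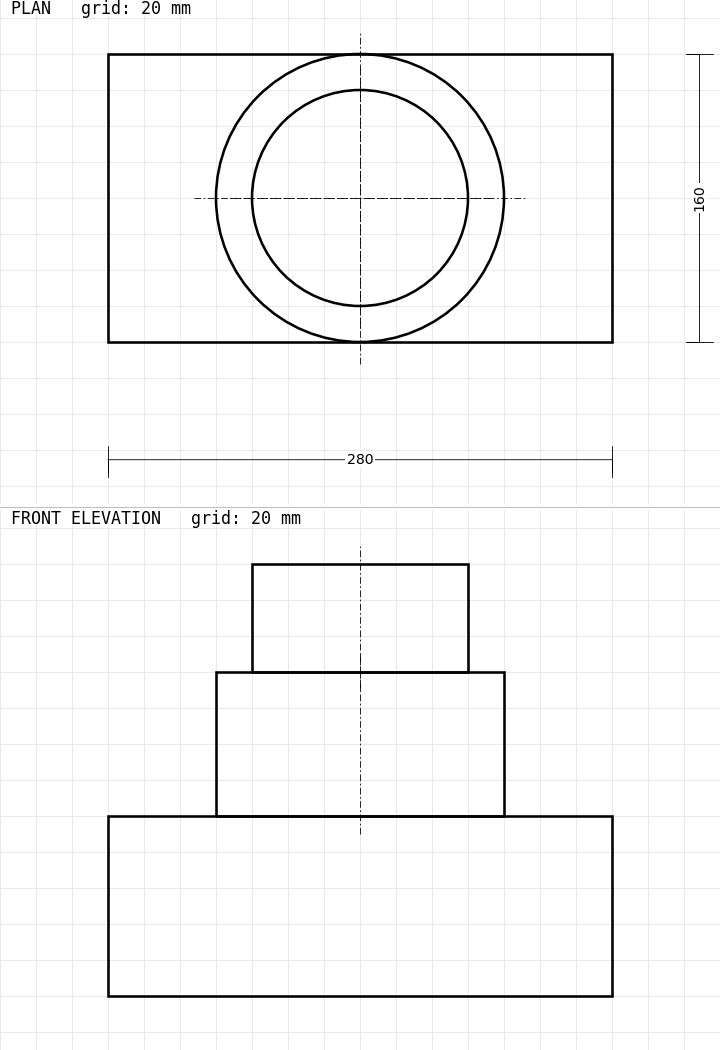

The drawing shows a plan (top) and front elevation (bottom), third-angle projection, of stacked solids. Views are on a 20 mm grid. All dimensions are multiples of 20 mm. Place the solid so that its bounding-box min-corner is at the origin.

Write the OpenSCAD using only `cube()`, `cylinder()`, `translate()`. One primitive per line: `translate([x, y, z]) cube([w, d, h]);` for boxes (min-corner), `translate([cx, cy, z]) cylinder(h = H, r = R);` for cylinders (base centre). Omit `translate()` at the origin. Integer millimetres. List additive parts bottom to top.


cube([280, 160, 100]);
translate([140, 80, 100]) cylinder(h = 80, r = 80);
translate([140, 80, 180]) cylinder(h = 60, r = 60);


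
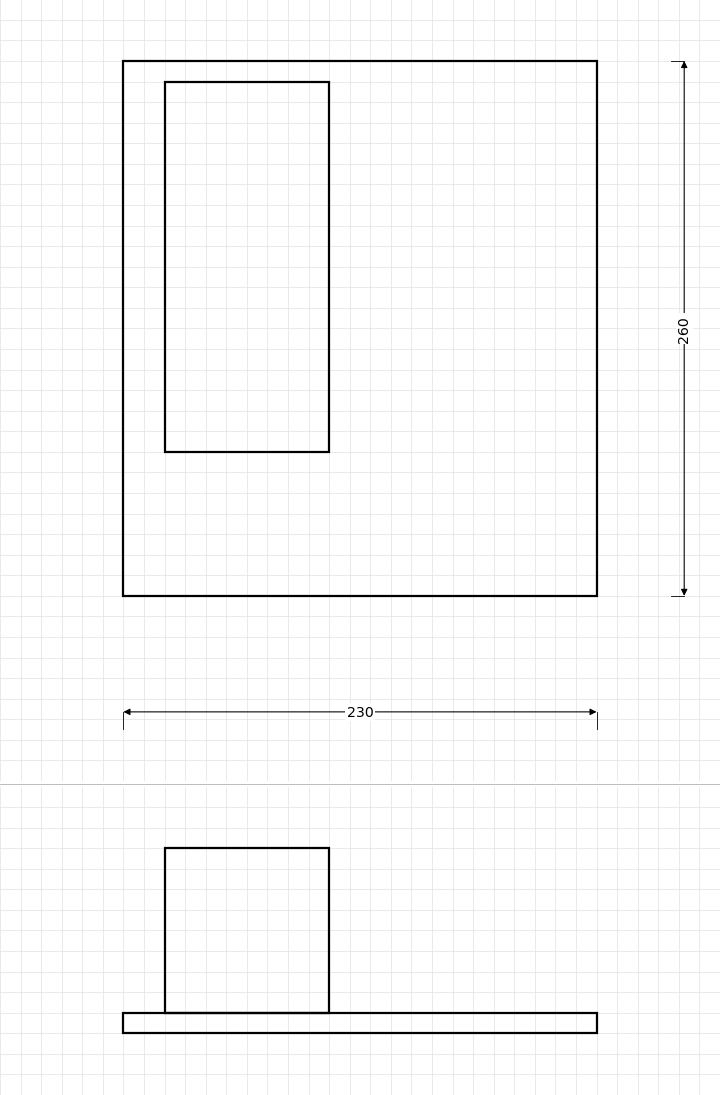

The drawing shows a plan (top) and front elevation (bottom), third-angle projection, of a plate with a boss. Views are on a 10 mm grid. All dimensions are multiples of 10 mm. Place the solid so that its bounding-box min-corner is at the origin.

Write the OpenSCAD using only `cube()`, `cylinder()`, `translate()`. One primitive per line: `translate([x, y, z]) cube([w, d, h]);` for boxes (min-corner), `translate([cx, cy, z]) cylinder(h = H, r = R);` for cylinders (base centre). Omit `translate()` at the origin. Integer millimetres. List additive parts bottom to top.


cube([230, 260, 10]);
translate([20, 70, 10]) cube([80, 180, 80]);
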